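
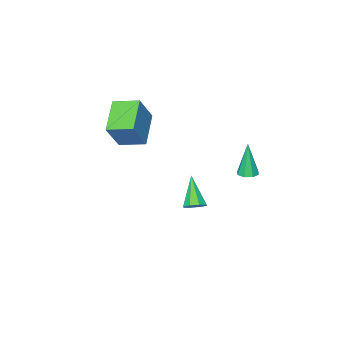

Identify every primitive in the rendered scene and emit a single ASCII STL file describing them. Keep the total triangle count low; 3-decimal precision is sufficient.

solid 
facet normal 0.099 0.137 -0.986
outer loop
vertex -0.519 3.859 1.134
vertex -1.02 3.581 1.045
vertex -0.868 4.133 1.137
endloop
endfacet
facet normal 0.564 0.714 0.414
outer loop
vertex -0.519 3.859 1.134
vertex -0.868 4.133 1.137
vertex -1.22 3.299 3.055
endloop
endfacet
facet normal 0.097 0.138 -0.986
outer loop
vertex -0.868 4.133 1.137
vertex -1.02 3.581 1.045
vertex -1.306 4.083 1.087
endloop
endfacet
facet normal -0.147 0.917 0.372
outer loop
vertex -0.868 4.133 1.137
vertex -1.306 4.083 1.087
vertex -1.22 3.299 3.055
endloop
endfacet
facet normal 0.100 0.139 -0.985
outer loop
vertex -1.306 4.083 1.087
vertex -1.02 3.581 1.045
vertex -1.577 3.739 1.011
endloop
endfacet
facet normal -0.786 0.562 0.258
outer loop
vertex -1.306 4.083 1.087
vertex -1.577 3.739 1.011
vertex -1.22 3.299 3.055
endloop
endfacet
facet normal 0.099 0.137 -0.986
outer loop
vertex -1.577 3.739 1.011
vertex -1.02 3.581 1.045
vertex -1.521 3.303 0.956
endloop
endfacet
facet normal -0.980 -0.144 0.140
outer loop
vertex -1.577 3.739 1.011
vertex -1.521 3.303 0.956
vertex -1.22 3.299 3.055
endloop
endfacet
facet normal 0.098 0.139 -0.985
outer loop
vertex -1.521 3.303 0.956
vertex -1.02 3.581 1.045
vertex -1.171 3.029 0.952
endloop
endfacet
facet normal -0.614 -0.785 0.086
outer loop
vertex -1.521 3.303 0.956
vertex -1.171 3.029 0.952
vertex -1.22 3.299 3.055
endloop
endfacet
facet normal 0.099 0.139 -0.985
outer loop
vertex -1.171 3.029 0.952
vertex -1.02 3.581 1.045
vertex -0.733 3.078 1.003
endloop
endfacet
facet normal 0.095 -0.987 0.129
outer loop
vertex -1.171 3.029 0.952
vertex -0.733 3.078 1.003
vertex -1.22 3.299 3.055
endloop
endfacet
facet normal 0.098 0.138 -0.986
outer loop
vertex -0.733 3.078 1.003
vertex -1.02 3.581 1.045
vertex -0.463 3.422 1.078
endloop
endfacet
facet normal 0.737 -0.631 0.243
outer loop
vertex -0.733 3.078 1.003
vertex -0.463 3.422 1.078
vertex -1.22 3.299 3.055
endloop
endfacet
facet normal 0.098 0.139 -0.985
outer loop
vertex -0.463 3.422 1.078
vertex -1.02 3.581 1.045
vertex -0.519 3.859 1.134
endloop
endfacet
facet normal 0.930 0.073 0.361
outer loop
vertex -0.463 3.422 1.078
vertex -0.519 3.859 1.134
vertex -1.22 3.299 3.055
endloop
endfacet
facet normal 0.358 0.599 -0.716
outer loop
vertex 0.335 0.077 -3.129
vertex -0.023 0.586 -2.882
vertex 0.593 0.345 -2.776
endloop
endfacet
facet normal 0.645 -0.757 0.104
outer loop
vertex 0.335 0.077 -3.129
vertex 0.593 0.345 -2.776
vertex -0.737 -0.606 -1.458
endloop
endfacet
facet normal 0.358 0.600 -0.716
outer loop
vertex 0.593 0.345 -2.776
vertex -0.023 0.586 -2.882
vertex 0.49 0.754 -2.485
endloop
endfacet
facet normal 0.764 -0.235 0.601
outer loop
vertex 0.593 0.345 -2.776
vertex 0.49 0.754 -2.485
vertex -0.737 -0.606 -1.458
endloop
endfacet
facet normal 0.357 0.600 -0.716
outer loop
vertex 0.49 0.754 -2.485
vertex -0.023 0.586 -2.882
vertex 0.086 1.065 -2.426
endloop
endfacet
facet normal 0.374 0.320 0.871
outer loop
vertex 0.49 0.754 -2.485
vertex 0.086 1.065 -2.426
vertex -0.737 -0.606 -1.458
endloop
endfacet
facet normal 0.360 0.599 -0.715
outer loop
vertex 0.086 1.065 -2.426
vertex -0.023 0.586 -2.882
vertex -0.381 1.096 -2.635
endloop
endfacet
facet normal -0.299 0.584 0.755
outer loop
vertex 0.086 1.065 -2.426
vertex -0.381 1.096 -2.635
vertex -0.737 -0.606 -1.458
endloop
endfacet
facet normal 0.358 0.599 -0.716
outer loop
vertex -0.381 1.096 -2.635
vertex -0.023 0.586 -2.882
vertex -0.639 0.828 -2.988
endloop
endfacet
facet normal -0.857 0.402 0.322
outer loop
vertex -0.381 1.096 -2.635
vertex -0.639 0.828 -2.988
vertex -0.737 -0.606 -1.458
endloop
endfacet
facet normal 0.359 0.599 -0.716
outer loop
vertex -0.639 0.828 -2.988
vertex -0.023 0.586 -2.882
vertex -0.536 0.419 -3.279
endloop
endfacet
facet normal -0.977 -0.121 -0.176
outer loop
vertex -0.639 0.828 -2.988
vertex -0.536 0.419 -3.279
vertex -0.737 -0.606 -1.458
endloop
endfacet
facet normal 0.358 0.600 -0.715
outer loop
vertex -0.536 0.419 -3.279
vertex -0.023 0.586 -2.882
vertex -0.133 0.108 -3.338
endloop
endfacet
facet normal -0.587 -0.676 -0.445
outer loop
vertex -0.536 0.419 -3.279
vertex -0.133 0.108 -3.338
vertex -0.737 -0.606 -1.458
endloop
endfacet
facet normal 0.359 0.600 -0.715
outer loop
vertex -0.133 0.108 -3.338
vertex -0.023 0.586 -2.882
vertex 0.335 0.077 -3.129
endloop
endfacet
facet normal 0.085 -0.940 -0.330
outer loop
vertex -0.133 0.108 -3.338
vertex 0.335 0.077 -3.129
vertex -0.737 -0.606 -1.458
endloop
endfacet
facet normal -0.559 0.796 0.231
outer loop
vertex 2.066 -1.378 5.276
vertex 3.443 -0.147 4.362
vertex 1.119 -1.558 3.604
endloop
endfacet
facet normal -0.669 -0.597 0.443
outer loop
vertex 1.957 -2.753 3.258
vertex 2.066 -1.378 5.276
vertex 1.119 -1.558 3.604
endloop
endfacet
facet normal -0.559 0.796 0.231
outer loop
vertex 1.119 -1.558 3.604
vertex 3.443 -0.147 4.362
vertex 2.495 -0.327 2.691
endloop
endfacet
facet normal -0.491 -0.094 -0.866
outer loop
vertex 2.495 -0.327 2.691
vertex 1.957 -2.753 3.258
vertex 1.119 -1.558 3.604
endloop
endfacet
facet normal 0.491 0.094 0.866
outer loop
vertex 2.066 -1.378 5.276
vertex 4.281 -1.342 4.016
vertex 3.443 -0.147 4.362
endloop
endfacet
facet normal -0.668 -0.598 0.443
outer loop
vertex 2.905 -2.573 4.929
vertex 2.066 -1.378 5.276
vertex 1.957 -2.753 3.258
endloop
endfacet
facet normal 0.491 0.093 0.866
outer loop
vertex 2.905 -2.573 4.929
vertex 4.281 -1.342 4.016
vertex 2.066 -1.378 5.276
endloop
endfacet
facet normal 0.668 0.597 -0.444
outer loop
vertex 3.443 -0.147 4.362
vertex 4.281 -1.342 4.016
vertex 2.495 -0.327 2.691
endloop
endfacet
facet normal -0.491 -0.093 -0.866
outer loop
vertex 3.334 -1.522 2.344
vertex 1.957 -2.753 3.258
vertex 2.495 -0.327 2.691
endloop
endfacet
facet normal 0.668 0.598 -0.443
outer loop
vertex 2.495 -0.327 2.691
vertex 4.281 -1.342 4.016
vertex 3.334 -1.522 2.344
endloop
endfacet
facet normal 0.559 -0.797 -0.231
outer loop
vertex 3.334 -1.522 2.344
vertex 2.905 -2.573 4.929
vertex 1.957 -2.753 3.258
endloop
endfacet
facet normal 0.559 -0.796 -0.231
outer loop
vertex 4.281 -1.342 4.016
vertex 2.905 -2.573 4.929
vertex 3.334 -1.522 2.344
endloop
endfacet

endsolid


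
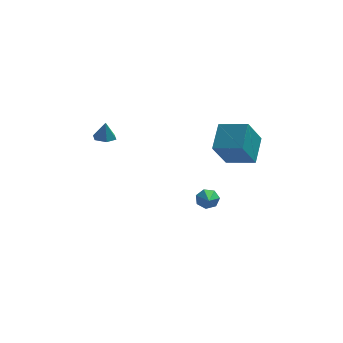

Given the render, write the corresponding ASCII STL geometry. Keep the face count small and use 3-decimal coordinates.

solid 
facet normal -0.379 -0.461 0.802
outer loop
vertex 4.032 -0.328 3.901
vertex 2.544 0.296 3.557
vertex 3.666 -1.749 2.911
endloop
endfacet
facet normal 0.902 -0.378 0.209
outer loop
vertex 4.416 -0.836 1.323
vertex 4.032 -0.328 3.901
vertex 3.666 -1.749 2.911
endloop
endfacet
facet normal -0.379 -0.461 0.802
outer loop
vertex 3.666 -1.749 2.911
vertex 2.544 0.296 3.557
vertex 2.177 -1.125 2.567
endloop
endfacet
facet normal -0.207 -0.803 -0.559
outer loop
vertex 2.177 -1.125 2.567
vertex 4.416 -0.836 1.323
vertex 3.666 -1.749 2.911
endloop
endfacet
facet normal 0.207 0.803 0.559
outer loop
vertex 4.032 -0.328 3.901
vertex 3.294 1.209 1.969
vertex 2.544 0.296 3.557
endloop
endfacet
facet normal 0.902 -0.378 0.209
outer loop
vertex 4.783 0.585 2.313
vertex 4.032 -0.328 3.901
vertex 4.416 -0.836 1.323
endloop
endfacet
facet normal 0.207 0.803 0.559
outer loop
vertex 4.783 0.585 2.313
vertex 3.294 1.209 1.969
vertex 4.032 -0.328 3.901
endloop
endfacet
facet normal -0.902 0.378 -0.209
outer loop
vertex 2.544 0.296 3.557
vertex 3.294 1.209 1.969
vertex 2.177 -1.125 2.567
endloop
endfacet
facet normal -0.207 -0.803 -0.559
outer loop
vertex 2.928 -0.212 0.979
vertex 4.416 -0.836 1.323
vertex 2.177 -1.125 2.567
endloop
endfacet
facet normal -0.902 0.378 -0.209
outer loop
vertex 2.177 -1.125 2.567
vertex 3.294 1.209 1.969
vertex 2.928 -0.212 0.979
endloop
endfacet
facet normal 0.379 0.461 -0.802
outer loop
vertex 2.928 -0.212 0.979
vertex 4.783 0.585 2.313
vertex 4.416 -0.836 1.323
endloop
endfacet
facet normal 0.379 0.461 -0.802
outer loop
vertex 3.294 1.209 1.969
vertex 4.783 0.585 2.313
vertex 2.928 -0.212 0.979
endloop
endfacet
facet normal -0.017 0.892 -0.452
outer loop
vertex 2.486 3.128 -3.196
vertex 2.107 2.872 -3.686
vertex 1.911 3.159 -3.113
endloop
endfacet
facet normal 0.148 0.109 0.983
outer loop
vertex 2.486 3.128 -3.196
vertex 1.911 3.159 -3.113
vertex 2.133 1.428 -2.954
endloop
endfacet
facet normal -0.015 0.892 -0.452
outer loop
vertex 1.911 3.159 -3.113
vertex 2.107 2.872 -3.686
vertex 1.484 2.975 -3.462
endloop
endfacet
facet normal -0.630 -0.010 0.776
outer loop
vertex 1.911 3.159 -3.113
vertex 1.484 2.975 -3.462
vertex 2.133 1.428 -2.954
endloop
endfacet
facet normal -0.015 0.891 -0.453
outer loop
vertex 1.484 2.975 -3.462
vertex 2.107 2.872 -3.686
vertex 1.526 2.713 -3.979
endloop
endfacet
facet normal -0.929 -0.355 0.105
outer loop
vertex 1.484 2.975 -3.462
vertex 1.526 2.713 -3.979
vertex 2.133 1.428 -2.954
endloop
endfacet
facet normal -0.016 0.892 -0.452
outer loop
vertex 1.526 2.713 -3.979
vertex 2.107 2.872 -3.686
vertex 2.005 2.571 -4.276
endloop
endfacet
facet normal -0.525 -0.668 -0.527
outer loop
vertex 1.526 2.713 -3.979
vertex 2.005 2.571 -4.276
vertex 2.133 1.428 -2.954
endloop
endfacet
facet normal -0.017 0.892 -0.452
outer loop
vertex 2.005 2.571 -4.276
vertex 2.107 2.872 -3.686
vertex 2.561 2.656 -4.129
endloop
endfacet
facet normal 0.279 -0.713 -0.643
outer loop
vertex 2.005 2.571 -4.276
vertex 2.561 2.656 -4.129
vertex 2.133 1.428 -2.954
endloop
endfacet
facet normal -0.017 0.892 -0.452
outer loop
vertex 2.561 2.656 -4.129
vertex 2.107 2.872 -3.686
vertex 2.775 2.904 -3.648
endloop
endfacet
facet normal 0.877 -0.455 -0.156
outer loop
vertex 2.561 2.656 -4.129
vertex 2.775 2.904 -3.648
vertex 2.133 1.428 -2.954
endloop
endfacet
facet normal -0.017 0.892 -0.453
outer loop
vertex 2.775 2.904 -3.648
vertex 2.107 2.872 -3.686
vertex 2.486 3.128 -3.196
endloop
endfacet
facet normal 0.819 -0.089 0.568
outer loop
vertex 2.775 2.904 -3.648
vertex 2.486 3.128 -3.196
vertex 2.133 1.428 -2.954
endloop
endfacet
facet normal -0.058 -0.042 -0.997
outer loop
vertex -2.767 3.347 0.735
vertex -3.392 3.586 0.761
vertex -2.873 4.008 0.713
endloop
endfacet
facet normal 0.899 0.158 0.408
outer loop
vertex -2.767 3.347 0.735
vertex -2.873 4.008 0.713
vertex -3.328 3.634 1.859
endloop
endfacet
facet normal -0.058 -0.043 -0.997
outer loop
vertex -2.873 4.008 0.713
vertex -3.392 3.586 0.761
vertex -3.499 4.247 0.739
endloop
endfacet
facet normal 0.340 0.846 0.411
outer loop
vertex -2.873 4.008 0.713
vertex -3.499 4.247 0.739
vertex -3.328 3.634 1.859
endloop
endfacet
facet normal -0.060 -0.043 -0.997
outer loop
vertex -3.499 4.247 0.739
vertex -3.392 3.586 0.761
vertex -4.017 3.826 0.788
endloop
endfacet
facet normal -0.530 0.707 0.468
outer loop
vertex -3.499 4.247 0.739
vertex -4.017 3.826 0.788
vertex -3.328 3.634 1.859
endloop
endfacet
facet normal -0.059 -0.043 -0.997
outer loop
vertex -4.017 3.826 0.788
vertex -3.392 3.586 0.761
vertex -3.911 3.165 0.81
endloop
endfacet
facet normal -0.845 -0.118 0.522
outer loop
vertex -4.017 3.826 0.788
vertex -3.911 3.165 0.81
vertex -3.328 3.634 1.859
endloop
endfacet
facet normal -0.058 -0.044 -0.997
outer loop
vertex -3.911 3.165 0.81
vertex -3.392 3.586 0.761
vertex -3.285 2.925 0.784
endloop
endfacet
facet normal -0.287 -0.805 0.519
outer loop
vertex -3.911 3.165 0.81
vertex -3.285 2.925 0.784
vertex -3.328 3.634 1.859
endloop
endfacet
facet normal -0.058 -0.044 -0.997
outer loop
vertex -3.285 2.925 0.784
vertex -3.392 3.586 0.761
vertex -2.767 3.347 0.735
endloop
endfacet
facet normal 0.586 -0.666 0.462
outer loop
vertex -3.285 2.925 0.784
vertex -2.767 3.347 0.735
vertex -3.328 3.634 1.859
endloop
endfacet

endsolid


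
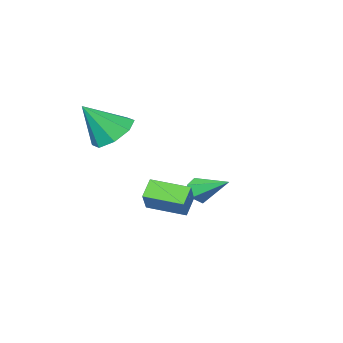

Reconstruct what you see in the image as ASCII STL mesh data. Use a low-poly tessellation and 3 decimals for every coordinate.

solid 
facet normal -0.631 0.763 -0.142
outer loop
vertex 1.82 3.201 -1.675
vertex 2.362 3.808 -0.821
vertex 2.351 3.533 -2.249
endloop
endfacet
facet normal -0.460 -0.515 -0.723
outer loop
vertex 3.278 2.412 -2.039
vertex 1.82 3.201 -1.675
vertex 2.351 3.533 -2.249
endloop
endfacet
facet normal -0.631 0.762 -0.142
outer loop
vertex 2.351 3.533 -2.249
vertex 2.362 3.808 -0.821
vertex 2.893 4.141 -1.395
endloop
endfacet
facet normal 0.626 0.391 -0.675
outer loop
vertex 2.893 4.141 -1.395
vertex 3.278 2.412 -2.039
vertex 2.351 3.533 -2.249
endloop
endfacet
facet normal -0.626 -0.391 0.675
outer loop
vertex 1.82 3.201 -1.675
vertex 3.289 2.687 -0.611
vertex 2.362 3.808 -0.821
endloop
endfacet
facet normal -0.459 -0.515 -0.724
outer loop
vertex 2.747 2.079 -1.465
vertex 1.82 3.201 -1.675
vertex 3.278 2.412 -2.039
endloop
endfacet
facet normal -0.626 -0.391 0.675
outer loop
vertex 2.747 2.079 -1.465
vertex 3.289 2.687 -0.611
vertex 1.82 3.201 -1.675
endloop
endfacet
facet normal 0.459 0.515 0.724
outer loop
vertex 2.362 3.808 -0.821
vertex 3.289 2.687 -0.611
vertex 2.893 4.141 -1.395
endloop
endfacet
facet normal 0.626 0.391 -0.675
outer loop
vertex 3.82 3.019 -1.185
vertex 3.278 2.412 -2.039
vertex 2.893 4.141 -1.395
endloop
endfacet
facet normal 0.460 0.515 0.723
outer loop
vertex 2.893 4.141 -1.395
vertex 3.289 2.687 -0.611
vertex 3.82 3.019 -1.185
endloop
endfacet
facet normal 0.631 -0.763 0.141
outer loop
vertex 3.82 3.019 -1.185
vertex 2.747 2.079 -1.465
vertex 3.278 2.412 -2.039
endloop
endfacet
facet normal 0.631 -0.763 0.143
outer loop
vertex 3.289 2.687 -0.611
vertex 2.747 2.079 -1.465
vertex 3.82 3.019 -1.185
endloop
endfacet
facet normal 0.319 -0.814 -0.486
outer loop
vertex -0.369 -0.149 -3.281
vertex -0.905 -0.446 -3.135
vertex -0.866 -0.113 -3.667
endloop
endfacet
facet normal 0.389 0.817 -0.425
outer loop
vertex -0.369 -0.149 -3.281
vertex -0.866 -0.113 -3.667
vertex -1.395 0.806 -2.385
endloop
endfacet
facet normal 0.319 -0.814 -0.486
outer loop
vertex -0.866 -0.113 -3.667
vertex -0.905 -0.446 -3.135
vertex -1.401 -0.41 -3.521
endloop
endfacet
facet normal -0.501 0.592 -0.631
outer loop
vertex -0.866 -0.113 -3.667
vertex -1.401 -0.41 -3.521
vertex -1.395 0.806 -2.385
endloop
endfacet
facet normal 0.319 -0.813 -0.486
outer loop
vertex -1.401 -0.41 -3.521
vertex -0.905 -0.446 -3.135
vertex -1.44 -0.744 -2.988
endloop
endfacet
facet normal -0.998 0.046 -0.044
outer loop
vertex -1.401 -0.41 -3.521
vertex -1.44 -0.744 -2.988
vertex -1.395 0.806 -2.385
endloop
endfacet
facet normal 0.319 -0.813 -0.486
outer loop
vertex -1.44 -0.744 -2.988
vertex -0.905 -0.446 -3.135
vertex -0.944 -0.78 -2.602
endloop
endfacet
facet normal -0.603 -0.274 0.749
outer loop
vertex -1.44 -0.744 -2.988
vertex -0.944 -0.78 -2.602
vertex -1.395 0.806 -2.385
endloop
endfacet
facet normal 0.318 -0.814 -0.487
outer loop
vertex -0.944 -0.78 -2.602
vertex -0.905 -0.446 -3.135
vertex -0.408 -0.483 -2.748
endloop
endfacet
facet normal 0.288 -0.049 0.956
outer loop
vertex -0.944 -0.78 -2.602
vertex -0.408 -0.483 -2.748
vertex -1.395 0.806 -2.385
endloop
endfacet
facet normal 0.318 -0.814 -0.487
outer loop
vertex -0.408 -0.483 -2.748
vertex -0.905 -0.446 -3.135
vertex -0.369 -0.149 -3.281
endloop
endfacet
facet normal 0.785 0.497 0.369
outer loop
vertex -0.408 -0.483 -2.748
vertex -0.369 -0.149 -3.281
vertex -1.395 0.806 -2.385
endloop
endfacet
facet normal -0.585 0.236 -0.776
outer loop
vertex 3.296 -0.613 -0.123
vertex 2.509 -0.91 0.38
vertex 2.987 -0.06 0.278
endloop
endfacet
facet normal 0.888 0.457 0.054
outer loop
vertex 3.296 -0.613 -0.123
vertex 2.987 -0.06 0.278
vertex 3.551 -1.33 1.76
endloop
endfacet
facet normal -0.585 0.236 -0.776
outer loop
vertex 2.987 -0.06 0.278
vertex 2.509 -0.91 0.38
vertex 2.398 -0.005 0.739
endloop
endfacet
facet normal 0.445 0.757 0.479
outer loop
vertex 2.987 -0.06 0.278
vertex 2.398 -0.005 0.739
vertex 3.551 -1.33 1.76
endloop
endfacet
facet normal -0.585 0.236 -0.776
outer loop
vertex 2.398 -0.005 0.739
vertex 2.509 -0.91 0.38
vertex 1.874 -0.48 0.99
endloop
endfacet
facet normal -0.102 0.550 0.829
outer loop
vertex 2.398 -0.005 0.739
vertex 1.874 -0.48 0.99
vertex 3.551 -1.33 1.76
endloop
endfacet
facet normal -0.585 0.236 -0.776
outer loop
vertex 1.874 -0.48 0.99
vertex 2.509 -0.91 0.38
vertex 1.722 -1.207 0.883
endloop
endfacet
facet normal -0.434 -0.042 0.900
outer loop
vertex 1.874 -0.48 0.99
vertex 1.722 -1.207 0.883
vertex 3.551 -1.33 1.76
endloop
endfacet
facet normal -0.585 0.236 -0.776
outer loop
vertex 1.722 -1.207 0.883
vertex 2.509 -0.91 0.38
vertex 2.032 -1.759 0.481
endloop
endfacet
facet normal -0.356 -0.673 0.649
outer loop
vertex 1.722 -1.207 0.883
vertex 2.032 -1.759 0.481
vertex 3.551 -1.33 1.76
endloop
endfacet
facet normal -0.585 0.236 -0.776
outer loop
vertex 2.032 -1.759 0.481
vertex 2.509 -0.91 0.38
vertex 2.621 -1.814 0.02
endloop
endfacet
facet normal 0.085 -0.971 0.225
outer loop
vertex 2.032 -1.759 0.481
vertex 2.621 -1.814 0.02
vertex 3.551 -1.33 1.76
endloop
endfacet
facet normal -0.585 0.237 -0.776
outer loop
vertex 2.621 -1.814 0.02
vertex 2.509 -0.91 0.38
vertex 3.145 -1.339 -0.23
endloop
endfacet
facet normal 0.633 -0.764 -0.126
outer loop
vertex 2.621 -1.814 0.02
vertex 3.145 -1.339 -0.23
vertex 3.551 -1.33 1.76
endloop
endfacet
facet normal -0.585 0.236 -0.776
outer loop
vertex 3.145 -1.339 -0.23
vertex 2.509 -0.91 0.38
vertex 3.296 -0.613 -0.123
endloop
endfacet
facet normal 0.965 -0.172 -0.196
outer loop
vertex 3.145 -1.339 -0.23
vertex 3.296 -0.613 -0.123
vertex 3.551 -1.33 1.76
endloop
endfacet

endsolid


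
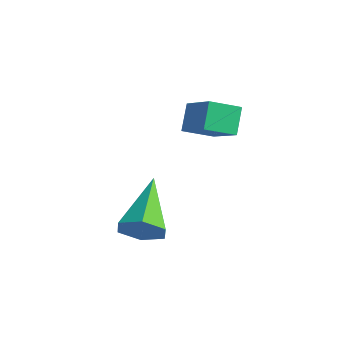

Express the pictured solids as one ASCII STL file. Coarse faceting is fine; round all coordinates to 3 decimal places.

solid 
facet normal -0.381 0.556 0.739
outer loop
vertex 1.398 -0.902 0.867
vertex 2.699 -1.188 1.752
vertex 1.881 -0.009 0.444
endloop
endfacet
facet normal -0.814 0.178 -0.553
outer loop
vertex 2.281 -0.592 -0.332
vertex 1.398 -0.902 0.867
vertex 1.881 -0.009 0.444
endloop
endfacet
facet normal -0.380 0.556 0.739
outer loop
vertex 1.881 -0.009 0.444
vertex 2.699 -1.188 1.752
vertex 3.183 -0.295 1.329
endloop
endfacet
facet normal 0.439 0.812 -0.384
outer loop
vertex 3.183 -0.295 1.329
vertex 2.281 -0.592 -0.332
vertex 1.881 -0.009 0.444
endloop
endfacet
facet normal -0.440 -0.812 0.384
outer loop
vertex 1.398 -0.902 0.867
vertex 3.099 -1.771 0.976
vertex 2.699 -1.188 1.752
endloop
endfacet
facet normal -0.814 0.179 -0.553
outer loop
vertex 1.797 -1.485 0.091
vertex 1.398 -0.902 0.867
vertex 2.281 -0.592 -0.332
endloop
endfacet
facet normal -0.439 -0.812 0.384
outer loop
vertex 1.797 -1.485 0.091
vertex 3.099 -1.771 0.976
vertex 1.398 -0.902 0.867
endloop
endfacet
facet normal 0.813 -0.179 0.554
outer loop
vertex 2.699 -1.188 1.752
vertex 3.099 -1.771 0.976
vertex 3.183 -0.295 1.329
endloop
endfacet
facet normal 0.440 0.812 -0.384
outer loop
vertex 3.582 -0.878 0.553
vertex 2.281 -0.592 -0.332
vertex 3.183 -0.295 1.329
endloop
endfacet
facet normal 0.814 -0.179 0.553
outer loop
vertex 3.183 -0.295 1.329
vertex 3.099 -1.771 0.976
vertex 3.582 -0.878 0.553
endloop
endfacet
facet normal 0.380 -0.556 -0.739
outer loop
vertex 3.582 -0.878 0.553
vertex 1.797 -1.485 0.091
vertex 2.281 -0.592 -0.332
endloop
endfacet
facet normal 0.380 -0.556 -0.739
outer loop
vertex 3.099 -1.771 0.976
vertex 1.797 -1.485 0.091
vertex 3.582 -0.878 0.553
endloop
endfacet
facet normal 0.545 -0.708 -0.449
outer loop
vertex 3.303 -3.518 -2.996
vertex 2.919 -4.094 -2.555
vertex 2.617 -3.865 -3.282
endloop
endfacet
facet normal -0.117 0.759 -0.641
outer loop
vertex 3.303 -3.518 -2.996
vertex 2.617 -3.865 -3.282
vertex 1.741 -2.566 -1.585
endloop
endfacet
facet normal 0.546 -0.707 -0.450
outer loop
vertex 2.617 -3.865 -3.282
vertex 2.919 -4.094 -2.555
vertex 2.234 -4.441 -2.842
endloop
endfacet
facet normal -0.831 0.142 -0.538
outer loop
vertex 2.617 -3.865 -3.282
vertex 2.234 -4.441 -2.842
vertex 1.741 -2.566 -1.585
endloop
endfacet
facet normal 0.546 -0.707 -0.450
outer loop
vertex 2.234 -4.441 -2.842
vertex 2.919 -4.094 -2.555
vertex 2.536 -4.67 -2.115
endloop
endfacet
facet normal -0.886 -0.396 0.243
outer loop
vertex 2.234 -4.441 -2.842
vertex 2.536 -4.67 -2.115
vertex 1.741 -2.566 -1.585
endloop
endfacet
facet normal 0.546 -0.707 -0.450
outer loop
vertex 2.536 -4.67 -2.115
vertex 2.919 -4.094 -2.555
vertex 3.221 -4.323 -1.828
endloop
endfacet
facet normal -0.225 -0.317 0.921
outer loop
vertex 2.536 -4.67 -2.115
vertex 3.221 -4.323 -1.828
vertex 1.741 -2.566 -1.585
endloop
endfacet
facet normal 0.545 -0.708 -0.449
outer loop
vertex 3.221 -4.323 -1.828
vertex 2.919 -4.094 -2.555
vertex 3.605 -3.747 -2.269
endloop
endfacet
facet normal 0.490 0.300 0.818
outer loop
vertex 3.221 -4.323 -1.828
vertex 3.605 -3.747 -2.269
vertex 1.741 -2.566 -1.585
endloop
endfacet
facet normal 0.545 -0.708 -0.449
outer loop
vertex 3.605 -3.747 -2.269
vertex 2.919 -4.094 -2.555
vertex 3.303 -3.518 -2.996
endloop
endfacet
facet normal 0.545 0.838 0.038
outer loop
vertex 3.605 -3.747 -2.269
vertex 3.303 -3.518 -2.996
vertex 1.741 -2.566 -1.585
endloop
endfacet

endsolid


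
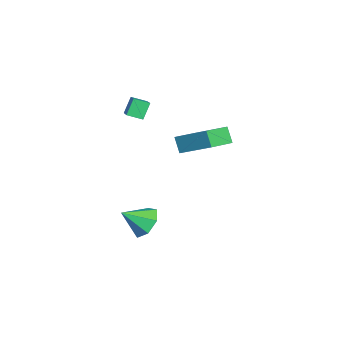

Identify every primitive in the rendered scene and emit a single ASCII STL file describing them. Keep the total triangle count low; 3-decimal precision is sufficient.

solid 
facet normal -0.892 -0.172 -0.419
outer loop
vertex -1.579 -0.79 3.7
vertex -1.602 0.031 3.412
vertex -1.091 -1.096 2.786
endloop
endfacet
facet normal 0.027 -0.944 0.330
outer loop
vertex 0.702 -0.751 3.628
vertex -1.579 -0.79 3.7
vertex -1.091 -1.096 2.786
endloop
endfacet
facet normal -0.892 -0.171 -0.419
outer loop
vertex -1.091 -1.096 2.786
vertex -1.602 0.031 3.412
vertex -1.114 -0.275 2.499
endloop
endfacet
facet normal 0.452 -0.283 -0.846
outer loop
vertex -1.114 -0.275 2.499
vertex 0.702 -0.751 3.628
vertex -1.091 -1.096 2.786
endloop
endfacet
facet normal -0.452 0.284 0.846
outer loop
vertex -1.579 -0.79 3.7
vertex 0.191 0.376 4.254
vertex -1.602 0.031 3.412
endloop
endfacet
facet normal 0.027 -0.943 0.330
outer loop
vertex 0.214 -0.445 4.541
vertex -1.579 -0.79 3.7
vertex 0.702 -0.751 3.628
endloop
endfacet
facet normal -0.451 0.283 0.846
outer loop
vertex 0.214 -0.445 4.541
vertex 0.191 0.376 4.254
vertex -1.579 -0.79 3.7
endloop
endfacet
facet normal -0.026 0.943 -0.330
outer loop
vertex -1.602 0.031 3.412
vertex 0.191 0.376 4.254
vertex -1.114 -0.275 2.499
endloop
endfacet
facet normal 0.451 -0.284 -0.846
outer loop
vertex 0.679 0.07 3.34
vertex 0.702 -0.751 3.628
vertex -1.114 -0.275 2.499
endloop
endfacet
facet normal -0.027 0.944 -0.330
outer loop
vertex -1.114 -0.275 2.499
vertex 0.191 0.376 4.254
vertex 0.679 0.07 3.34
endloop
endfacet
facet normal 0.892 0.172 0.419
outer loop
vertex 0.679 0.07 3.34
vertex 0.214 -0.445 4.541
vertex 0.702 -0.751 3.628
endloop
endfacet
facet normal 0.892 0.171 0.419
outer loop
vertex 0.191 0.376 4.254
vertex 0.214 -0.445 4.541
vertex 0.679 0.07 3.34
endloop
endfacet
facet normal -0.451 -0.283 0.846
outer loop
vertex 4.189 3.446 4.648
vertex 3.034 4.368 4.341
vertex 3.196 1.849 3.585
endloop
endfacet
facet normal 0.765 -0.611 0.203
outer loop
vertex 3.646 2.132 2.739
vertex 4.189 3.446 4.648
vertex 3.196 1.849 3.585
endloop
endfacet
facet normal -0.450 -0.283 0.847
outer loop
vertex 3.196 1.849 3.585
vertex 3.034 4.368 4.341
vertex 2.04 2.772 3.279
endloop
endfacet
facet normal -0.460 -0.739 -0.492
outer loop
vertex 2.04 2.772 3.279
vertex 3.646 2.132 2.739
vertex 3.196 1.849 3.585
endloop
endfacet
facet normal 0.460 0.740 0.492
outer loop
vertex 4.189 3.446 4.648
vertex 3.484 4.651 3.495
vertex 3.034 4.368 4.341
endloop
endfacet
facet normal 0.765 -0.612 0.203
outer loop
vertex 4.64 3.728 3.801
vertex 4.189 3.446 4.648
vertex 3.646 2.132 2.739
endloop
endfacet
facet normal 0.460 0.739 0.491
outer loop
vertex 4.64 3.728 3.801
vertex 3.484 4.651 3.495
vertex 4.189 3.446 4.648
endloop
endfacet
facet normal -0.765 0.611 -0.202
outer loop
vertex 3.034 4.368 4.341
vertex 3.484 4.651 3.495
vertex 2.04 2.772 3.279
endloop
endfacet
facet normal -0.460 -0.740 -0.491
outer loop
vertex 2.491 3.054 2.432
vertex 3.646 2.132 2.739
vertex 2.04 2.772 3.279
endloop
endfacet
facet normal -0.765 0.611 -0.204
outer loop
vertex 2.04 2.772 3.279
vertex 3.484 4.651 3.495
vertex 2.491 3.054 2.432
endloop
endfacet
facet normal 0.451 0.283 -0.847
outer loop
vertex 2.491 3.054 2.432
vertex 4.64 3.728 3.801
vertex 3.646 2.132 2.739
endloop
endfacet
facet normal 0.450 0.283 -0.847
outer loop
vertex 3.484 4.651 3.495
vertex 4.64 3.728 3.801
vertex 2.491 3.054 2.432
endloop
endfacet
facet normal -0.272 0.756 -0.596
outer loop
vertex 3.319 0.014 -3.614
vertex 2.684 0.354 -2.893
vertex 3.665 0.591 -3.04
endloop
endfacet
facet normal 0.893 -0.440 -0.096
outer loop
vertex 3.319 0.014 -3.614
vertex 3.665 0.591 -3.04
vertex 3.096 -0.794 -1.987
endloop
endfacet
facet normal -0.272 0.756 -0.595
outer loop
vertex 3.665 0.591 -3.04
vertex 2.684 0.354 -2.893
vertex 3.272 0.99 -2.354
endloop
endfacet
facet normal 0.871 0.015 0.490
outer loop
vertex 3.665 0.591 -3.04
vertex 3.272 0.99 -2.354
vertex 3.096 -0.794 -1.987
endloop
endfacet
facet normal -0.271 0.756 -0.596
outer loop
vertex 3.272 0.99 -2.354
vertex 2.684 0.354 -2.893
vertex 2.436 0.911 -2.074
endloop
endfacet
facet normal 0.299 0.164 0.940
outer loop
vertex 3.272 0.99 -2.354
vertex 2.436 0.911 -2.074
vertex 3.096 -0.794 -1.987
endloop
endfacet
facet normal -0.271 0.756 -0.596
outer loop
vertex 2.436 0.911 -2.074
vertex 2.684 0.354 -2.893
vertex 1.787 0.412 -2.411
endloop
endfacet
facet normal -0.393 -0.106 0.913
outer loop
vertex 2.436 0.911 -2.074
vertex 1.787 0.412 -2.411
vertex 3.096 -0.794 -1.987
endloop
endfacet
facet normal -0.271 0.756 -0.596
outer loop
vertex 1.787 0.412 -2.411
vertex 2.684 0.354 -2.893
vertex 1.813 -0.13 -3.11
endloop
endfacet
facet normal -0.683 -0.589 0.432
outer loop
vertex 1.787 0.412 -2.411
vertex 1.813 -0.13 -3.11
vertex 3.096 -0.794 -1.987
endloop
endfacet
facet normal -0.272 0.756 -0.595
outer loop
vertex 1.813 -0.13 -3.11
vertex 2.684 0.354 -2.893
vertex 2.495 -0.307 -3.646
endloop
endfacet
facet normal -0.353 -0.925 -0.144
outer loop
vertex 1.813 -0.13 -3.11
vertex 2.495 -0.307 -3.646
vertex 3.096 -0.794 -1.987
endloop
endfacet
facet normal -0.271 0.756 -0.596
outer loop
vertex 2.495 -0.307 -3.646
vertex 2.684 0.354 -2.893
vertex 3.319 0.014 -3.614
endloop
endfacet
facet normal 0.349 -0.858 -0.378
outer loop
vertex 2.495 -0.307 -3.646
vertex 3.319 0.014 -3.614
vertex 3.096 -0.794 -1.987
endloop
endfacet

endsolid


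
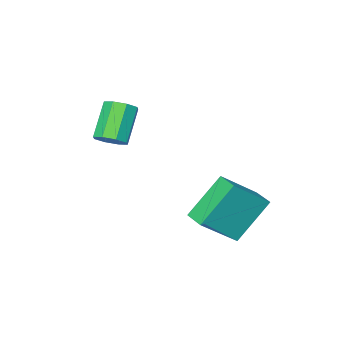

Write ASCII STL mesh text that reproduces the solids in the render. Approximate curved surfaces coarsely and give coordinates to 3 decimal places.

solid 
facet normal 0.563 0.367 -0.741
outer loop
vertex -0.604 -2.22 1.834
vertex -1.079 -2.385 1.391
vertex -0.944 -1.843 1.762
endloop
endfacet
facet normal 0.493 0.570 0.657
outer loop
vertex -0.604 -2.22 1.834
vertex -0.944 -1.843 1.762
vertex -1.546 -2.83 3.071
endloop
endfacet
facet normal 0.493 0.570 0.657
outer loop
vertex -1.546 -2.83 3.071
vertex -0.944 -1.843 1.762
vertex -1.886 -2.453 2.999
endloop
endfacet
facet normal -0.563 -0.366 0.741
outer loop
vertex -1.546 -2.83 3.071
vertex -1.886 -2.453 2.999
vertex -2.021 -2.995 2.629
endloop
endfacet
facet normal 0.565 0.366 -0.740
outer loop
vertex -0.944 -1.843 1.762
vertex -1.079 -2.385 1.391
vertex -1.363 -1.783 1.472
endloop
endfacet
facet normal -0.120 0.924 0.364
outer loop
vertex -0.944 -1.843 1.762
vertex -1.363 -1.783 1.472
vertex -1.886 -2.453 2.999
endloop
endfacet
facet normal -0.122 0.924 0.364
outer loop
vertex -1.886 -2.453 2.999
vertex -1.363 -1.783 1.472
vertex -2.305 -2.394 2.709
endloop
endfacet
facet normal -0.564 -0.365 0.741
outer loop
vertex -1.886 -2.453 2.999
vertex -2.305 -2.394 2.709
vertex -2.021 -2.995 2.629
endloop
endfacet
facet normal 0.564 0.366 -0.741
outer loop
vertex -1.363 -1.783 1.472
vertex -1.079 -2.385 1.391
vertex -1.616 -2.076 1.135
endloop
endfacet
facet normal -0.663 0.735 -0.142
outer loop
vertex -1.363 -1.783 1.472
vertex -1.616 -2.076 1.135
vertex -2.305 -2.394 2.709
endloop
endfacet
facet normal -0.663 0.735 -0.142
outer loop
vertex -2.305 -2.394 2.709
vertex -1.616 -2.076 1.135
vertex -2.557 -2.686 2.372
endloop
endfacet
facet normal -0.565 -0.366 0.739
outer loop
vertex -2.305 -2.394 2.709
vertex -2.557 -2.686 2.372
vertex -2.021 -2.995 2.629
endloop
endfacet
facet normal 0.563 0.365 -0.741
outer loop
vertex -1.616 -2.076 1.135
vertex -1.079 -2.385 1.391
vertex -1.554 -2.55 0.949
endloop
endfacet
facet normal -0.817 0.115 -0.565
outer loop
vertex -1.616 -2.076 1.135
vertex -1.554 -2.55 0.949
vertex -2.557 -2.686 2.372
endloop
endfacet
facet normal -0.817 0.116 -0.565
outer loop
vertex -2.557 -2.686 2.372
vertex -1.554 -2.55 0.949
vertex -2.496 -3.16 2.186
endloop
endfacet
facet normal -0.565 -0.363 0.741
outer loop
vertex -2.557 -2.686 2.372
vertex -2.496 -3.16 2.186
vertex -2.021 -2.995 2.629
endloop
endfacet
facet normal 0.563 0.366 -0.741
outer loop
vertex -1.554 -2.55 0.949
vertex -1.079 -2.385 1.391
vertex -1.214 -2.927 1.021
endloop
endfacet
facet normal -0.493 -0.570 -0.657
outer loop
vertex -1.554 -2.55 0.949
vertex -1.214 -2.927 1.021
vertex -2.496 -3.16 2.186
endloop
endfacet
facet normal -0.493 -0.570 -0.657
outer loop
vertex -2.496 -3.16 2.186
vertex -1.214 -2.927 1.021
vertex -2.156 -3.537 2.258
endloop
endfacet
facet normal -0.563 -0.367 0.741
outer loop
vertex -2.496 -3.16 2.186
vertex -2.156 -3.537 2.258
vertex -2.021 -2.995 2.629
endloop
endfacet
facet normal 0.564 0.365 -0.741
outer loop
vertex -1.214 -2.927 1.021
vertex -1.079 -2.385 1.391
vertex -0.795 -2.986 1.311
endloop
endfacet
facet normal 0.121 -0.924 -0.363
outer loop
vertex -1.214 -2.927 1.021
vertex -0.795 -2.986 1.311
vertex -2.156 -3.537 2.258
endloop
endfacet
facet normal 0.120 -0.923 -0.365
outer loop
vertex -2.156 -3.537 2.258
vertex -0.795 -2.986 1.311
vertex -1.737 -3.597 2.548
endloop
endfacet
facet normal -0.565 -0.366 0.740
outer loop
vertex -2.156 -3.537 2.258
vertex -1.737 -3.597 2.548
vertex -2.021 -2.995 2.629
endloop
endfacet
facet normal 0.565 0.366 -0.739
outer loop
vertex -0.795 -2.986 1.311
vertex -1.079 -2.385 1.391
vertex -0.543 -2.694 1.648
endloop
endfacet
facet normal 0.663 -0.735 0.142
outer loop
vertex -0.795 -2.986 1.311
vertex -0.543 -2.694 1.648
vertex -1.737 -3.597 2.548
endloop
endfacet
facet normal 0.663 -0.735 0.142
outer loop
vertex -1.737 -3.597 2.548
vertex -0.543 -2.694 1.648
vertex -1.484 -3.304 2.885
endloop
endfacet
facet normal -0.564 -0.366 0.741
outer loop
vertex -1.737 -3.597 2.548
vertex -1.484 -3.304 2.885
vertex -2.021 -2.995 2.629
endloop
endfacet
facet normal 0.565 0.363 -0.741
outer loop
vertex -0.543 -2.694 1.648
vertex -1.079 -2.385 1.391
vertex -0.604 -2.22 1.834
endloop
endfacet
facet normal 0.817 -0.116 0.564
outer loop
vertex -0.543 -2.694 1.648
vertex -0.604 -2.22 1.834
vertex -1.484 -3.304 2.885
endloop
endfacet
facet normal 0.817 -0.115 0.565
outer loop
vertex -1.484 -3.304 2.885
vertex -0.604 -2.22 1.834
vertex -1.546 -2.83 3.071
endloop
endfacet
facet normal -0.563 -0.365 0.741
outer loop
vertex -1.484 -3.304 2.885
vertex -1.546 -2.83 3.071
vertex -2.021 -2.995 2.629
endloop
endfacet
facet normal -0.652 0.078 0.754
outer loop
vertex -3.841 0.504 -0.119
vertex -3.664 1.466 -0.066
vertex -5.277 0.839 -1.394
endloop
endfacet
facet normal -0.181 -0.982 -0.055
outer loop
vertex -3.896 0.674 -2.994
vertex -3.841 0.504 -0.119
vertex -5.277 0.839 -1.394
endloop
endfacet
facet normal -0.651 0.078 0.755
outer loop
vertex -5.277 0.839 -1.394
vertex -3.664 1.466 -0.066
vertex -5.101 1.801 -1.341
endloop
endfacet
facet normal -0.737 0.171 -0.654
outer loop
vertex -5.101 1.801 -1.341
vertex -3.896 0.674 -2.994
vertex -5.277 0.839 -1.394
endloop
endfacet
facet normal 0.737 -0.172 0.654
outer loop
vertex -3.841 0.504 -0.119
vertex -2.283 1.301 -1.666
vertex -3.664 1.466 -0.066
endloop
endfacet
facet normal -0.180 -0.982 -0.055
outer loop
vertex -2.459 0.339 -1.719
vertex -3.841 0.504 -0.119
vertex -3.896 0.674 -2.994
endloop
endfacet
facet normal 0.737 -0.171 0.654
outer loop
vertex -2.459 0.339 -1.719
vertex -2.283 1.301 -1.666
vertex -3.841 0.504 -0.119
endloop
endfacet
facet normal 0.181 0.982 0.055
outer loop
vertex -3.664 1.466 -0.066
vertex -2.283 1.301 -1.666
vertex -5.101 1.801 -1.341
endloop
endfacet
facet normal -0.737 0.172 -0.654
outer loop
vertex -3.719 1.636 -2.941
vertex -3.896 0.674 -2.994
vertex -5.101 1.801 -1.341
endloop
endfacet
facet normal 0.181 0.982 0.055
outer loop
vertex -5.101 1.801 -1.341
vertex -2.283 1.301 -1.666
vertex -3.719 1.636 -2.941
endloop
endfacet
facet normal 0.651 -0.078 -0.755
outer loop
vertex -3.719 1.636 -2.941
vertex -2.459 0.339 -1.719
vertex -3.896 0.674 -2.994
endloop
endfacet
facet normal 0.652 -0.078 -0.754
outer loop
vertex -2.283 1.301 -1.666
vertex -2.459 0.339 -1.719
vertex -3.719 1.636 -2.941
endloop
endfacet

endsolid


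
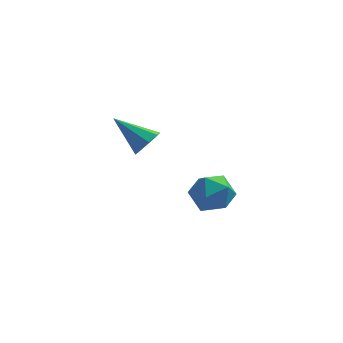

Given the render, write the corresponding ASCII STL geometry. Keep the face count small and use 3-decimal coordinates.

solid 
facet normal -0.200 0.552 0.810
outer loop
vertex 0.282 1.659 -2.16
vertex 0.582 0.853 -1.537
vertex 1.295 1.574 -1.852
endloop
endfacet
facet normal 0.001 0.964 0.264
outer loop
vertex 0.282 1.659 -2.16
vertex 1.295 1.574 -1.852
vertex 1.065 1.848 -2.852
endloop
endfacet
facet normal -0.450 0.849 -0.277
outer loop
vertex 0.282 1.659 -2.16
vertex 1.065 1.848 -2.852
vertex 0.21 1.296 -3.155
endloop
endfacet
facet normal -0.929 0.365 -0.066
outer loop
vertex 0.282 1.659 -2.16
vertex 0.21 1.296 -3.155
vertex -0.089 0.681 -2.343
endloop
endfacet
facet normal -0.775 0.180 0.606
outer loop
vertex 0.282 1.659 -2.16
vertex -0.089 0.681 -2.343
vertex 0.582 0.853 -1.537
endloop
endfacet
facet normal 0.651 0.757 0.058
outer loop
vertex 1.065 1.848 -2.852
vertex 1.295 1.574 -1.852
vertex 1.849 1.159 -2.657
endloop
endfacet
facet normal 0.327 0.087 0.941
outer loop
vertex 1.295 1.574 -1.852
vertex 0.582 0.853 -1.537
vertex 1.55 0.544 -1.845
endloop
endfacet
facet normal -0.603 -0.513 0.611
outer loop
vertex 0.582 0.853 -1.537
vertex -0.089 0.681 -2.343
vertex 0.695 -0.008 -2.148
endloop
endfacet
facet normal -0.853 -0.214 -0.476
outer loop
vertex -0.089 0.681 -2.343
vertex 0.21 1.296 -3.155
vertex 0.465 0.266 -3.148
endloop
endfacet
facet normal -0.078 0.570 -0.818
outer loop
vertex 0.21 1.296 -3.155
vertex 1.065 1.848 -2.852
vertex 1.178 0.987 -3.463
endloop
endfacet
facet normal 0.929 -0.365 0.066
outer loop
vertex 1.478 0.181 -2.84
vertex 1.849 1.159 -2.657
vertex 1.55 0.544 -1.845
endloop
endfacet
facet normal 0.450 -0.849 0.277
outer loop
vertex 1.478 0.181 -2.84
vertex 1.55 0.544 -1.845
vertex 0.695 -0.008 -2.148
endloop
endfacet
facet normal -0.001 -0.964 -0.264
outer loop
vertex 1.478 0.181 -2.84
vertex 0.695 -0.008 -2.148
vertex 0.465 0.266 -3.148
endloop
endfacet
facet normal 0.200 -0.552 -0.810
outer loop
vertex 1.478 0.181 -2.84
vertex 0.465 0.266 -3.148
vertex 1.178 0.987 -3.463
endloop
endfacet
facet normal 0.775 -0.180 -0.606
outer loop
vertex 1.478 0.181 -2.84
vertex 1.178 0.987 -3.463
vertex 1.849 1.159 -2.657
endloop
endfacet
facet normal 0.853 0.214 0.476
outer loop
vertex 1.55 0.544 -1.845
vertex 1.849 1.159 -2.657
vertex 1.295 1.574 -1.852
endloop
endfacet
facet normal 0.078 -0.570 0.818
outer loop
vertex 0.695 -0.008 -2.148
vertex 1.55 0.544 -1.845
vertex 0.582 0.853 -1.537
endloop
endfacet
facet normal -0.651 -0.757 -0.058
outer loop
vertex 0.465 0.266 -3.148
vertex 0.695 -0.008 -2.148
vertex -0.089 0.681 -2.343
endloop
endfacet
facet normal -0.327 -0.087 -0.941
outer loop
vertex 1.178 0.987 -3.463
vertex 0.465 0.266 -3.148
vertex 0.21 1.296 -3.155
endloop
endfacet
facet normal 0.603 0.513 -0.611
outer loop
vertex 1.849 1.159 -2.657
vertex 1.178 0.987 -3.463
vertex 1.065 1.848 -2.852
endloop
endfacet
facet normal 0.769 -0.298 -0.566
outer loop
vertex -1.036 -2.082 2.7
vertex -1.412 -1.956 2.123
vertex -0.974 -1.581 2.52
endloop
endfacet
facet normal 0.331 0.283 0.900
outer loop
vertex -1.036 -2.082 2.7
vertex -0.974 -1.581 2.52
vertex -2.788 -1.424 3.137
endloop
endfacet
facet normal 0.768 -0.297 -0.567
outer loop
vertex -0.974 -1.581 2.52
vertex -1.412 -1.956 2.123
vertex -1.17 -1.3 2.107
endloop
endfacet
facet normal 0.233 0.852 0.469
outer loop
vertex -0.974 -1.581 2.52
vertex -1.17 -1.3 2.107
vertex -2.788 -1.424 3.137
endloop
endfacet
facet normal 0.768 -0.297 -0.567
outer loop
vertex -1.17 -1.3 2.107
vertex -1.412 -1.956 2.123
vertex -1.507 -1.403 1.704
endloop
endfacet
facet normal -0.153 0.981 -0.123
outer loop
vertex -1.17 -1.3 2.107
vertex -1.507 -1.403 1.704
vertex -2.788 -1.424 3.137
endloop
endfacet
facet normal 0.769 -0.297 -0.567
outer loop
vertex -1.507 -1.403 1.704
vertex -1.412 -1.956 2.123
vertex -1.789 -1.831 1.546
endloop
endfacet
facet normal -0.604 0.594 -0.531
outer loop
vertex -1.507 -1.403 1.704
vertex -1.789 -1.831 1.546
vertex -2.788 -1.424 3.137
endloop
endfacet
facet normal 0.769 -0.297 -0.567
outer loop
vertex -1.789 -1.831 1.546
vertex -1.412 -1.956 2.123
vertex -1.85 -2.332 1.726
endloop
endfacet
facet normal -0.853 -0.081 -0.515
outer loop
vertex -1.789 -1.831 1.546
vertex -1.85 -2.332 1.726
vertex -2.788 -1.424 3.137
endloop
endfacet
facet normal 0.769 -0.297 -0.566
outer loop
vertex -1.85 -2.332 1.726
vertex -1.412 -1.956 2.123
vertex -1.655 -2.613 2.138
endloop
endfacet
facet normal -0.756 -0.649 -0.085
outer loop
vertex -1.85 -2.332 1.726
vertex -1.655 -2.613 2.138
vertex -2.788 -1.424 3.137
endloop
endfacet
facet normal 0.769 -0.297 -0.565
outer loop
vertex -1.655 -2.613 2.138
vertex -1.412 -1.956 2.123
vertex -1.318 -2.509 2.542
endloop
endfacet
facet normal -0.369 -0.778 0.508
outer loop
vertex -1.655 -2.613 2.138
vertex -1.318 -2.509 2.542
vertex -2.788 -1.424 3.137
endloop
endfacet
facet normal 0.769 -0.298 -0.566
outer loop
vertex -1.318 -2.509 2.542
vertex -1.412 -1.956 2.123
vertex -1.036 -2.082 2.7
endloop
endfacet
facet normal 0.081 -0.393 0.916
outer loop
vertex -1.318 -2.509 2.542
vertex -1.036 -2.082 2.7
vertex -2.788 -1.424 3.137
endloop
endfacet

endsolid


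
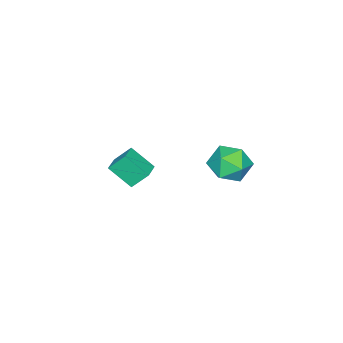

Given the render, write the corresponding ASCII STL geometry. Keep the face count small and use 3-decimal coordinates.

solid 
facet normal -0.936 -0.307 -0.170
outer loop
vertex -1.935 -3.527 -3.205
vertex -2.343 -2.801 -2.273
vertex -2.141 -2.335 -4.222
endloop
endfacet
facet normal 0.326 -0.580 -0.746
outer loop
vertex -1.177 -2.019 -4.047
vertex -1.935 -3.527 -3.205
vertex -2.141 -2.335 -4.222
endloop
endfacet
facet normal -0.936 -0.308 -0.171
outer loop
vertex -2.141 -2.335 -4.222
vertex -2.343 -2.801 -2.273
vertex -2.549 -1.61 -3.29
endloop
endfacet
facet normal -0.130 0.754 -0.644
outer loop
vertex -2.549 -1.61 -3.29
vertex -1.177 -2.019 -4.047
vertex -2.141 -2.335 -4.222
endloop
endfacet
facet normal 0.130 -0.754 0.644
outer loop
vertex -1.935 -3.527 -3.205
vertex -1.379 -2.485 -2.098
vertex -2.343 -2.801 -2.273
endloop
endfacet
facet normal 0.326 -0.581 -0.746
outer loop
vertex -0.971 -3.21 -3.03
vertex -1.935 -3.527 -3.205
vertex -1.177 -2.019 -4.047
endloop
endfacet
facet normal 0.131 -0.754 0.644
outer loop
vertex -0.971 -3.21 -3.03
vertex -1.379 -2.485 -2.098
vertex -1.935 -3.527 -3.205
endloop
endfacet
facet normal -0.326 0.581 0.746
outer loop
vertex -2.343 -2.801 -2.273
vertex -1.379 -2.485 -2.098
vertex -2.549 -1.61 -3.29
endloop
endfacet
facet normal -0.131 0.754 -0.644
outer loop
vertex -1.585 -1.293 -3.115
vertex -1.177 -2.019 -4.047
vertex -2.549 -1.61 -3.29
endloop
endfacet
facet normal -0.326 0.580 0.746
outer loop
vertex -2.549 -1.61 -3.29
vertex -1.379 -2.485 -2.098
vertex -1.585 -1.293 -3.115
endloop
endfacet
facet normal 0.936 0.307 0.170
outer loop
vertex -1.585 -1.293 -3.115
vertex -0.971 -3.21 -3.03
vertex -1.177 -2.019 -4.047
endloop
endfacet
facet normal 0.936 0.307 0.171
outer loop
vertex -1.379 -2.485 -2.098
vertex -0.971 -3.21 -3.03
vertex -1.585 -1.293 -3.115
endloop
endfacet
facet normal 0.041 0.979 -0.198
outer loop
vertex -1.045 4.049 -0.717
vertex -1.897 4.232 0.011
vertex -0.822 4.261 0.376
endloop
endfacet
facet normal 0.684 0.678 -0.271
outer loop
vertex -1.045 4.049 -0.717
vertex -0.822 4.261 0.376
vertex -0.242 3.455 -0.176
endloop
endfacet
facet normal 0.630 0.160 -0.760
outer loop
vertex -1.045 4.049 -0.717
vertex -0.242 3.455 -0.176
vertex -0.959 2.928 -0.882
endloop
endfacet
facet normal -0.044 0.142 -0.989
outer loop
vertex -1.045 4.049 -0.717
vertex -0.959 2.928 -0.882
vertex -1.982 3.409 -0.767
endloop
endfacet
facet normal -0.409 0.649 -0.642
outer loop
vertex -1.045 4.049 -0.717
vertex -1.982 3.409 -0.767
vertex -1.897 4.232 0.011
endloop
endfacet
facet normal 0.857 0.376 0.352
outer loop
vertex -0.242 3.455 -0.176
vertex -0.822 4.261 0.376
vertex -0.598 3.271 0.887
endloop
endfacet
facet normal -0.183 0.864 0.469
outer loop
vertex -0.822 4.261 0.376
vertex -1.897 4.232 0.011
vertex -1.621 3.752 1.002
endloop
endfacet
facet normal -0.911 0.329 -0.248
outer loop
vertex -1.897 4.232 0.011
vertex -1.982 3.409 -0.767
vertex -2.338 3.225 0.296
endloop
endfacet
facet normal -0.322 -0.491 -0.810
outer loop
vertex -1.982 3.409 -0.767
vertex -0.959 2.928 -0.882
vertex -1.758 2.419 -0.256
endloop
endfacet
facet normal 0.771 -0.462 -0.438
outer loop
vertex -0.959 2.928 -0.882
vertex -0.242 3.455 -0.176
vertex -0.683 2.448 0.109
endloop
endfacet
facet normal 0.044 -0.142 0.989
outer loop
vertex -1.535 2.631 0.837
vertex -0.598 3.271 0.887
vertex -1.621 3.752 1.002
endloop
endfacet
facet normal -0.630 -0.160 0.760
outer loop
vertex -1.535 2.631 0.837
vertex -1.621 3.752 1.002
vertex -2.338 3.225 0.296
endloop
endfacet
facet normal -0.684 -0.678 0.271
outer loop
vertex -1.535 2.631 0.837
vertex -2.338 3.225 0.296
vertex -1.758 2.419 -0.256
endloop
endfacet
facet normal -0.041 -0.979 0.198
outer loop
vertex -1.535 2.631 0.837
vertex -1.758 2.419 -0.256
vertex -0.683 2.448 0.109
endloop
endfacet
facet normal 0.409 -0.649 0.642
outer loop
vertex -1.535 2.631 0.837
vertex -0.683 2.448 0.109
vertex -0.598 3.271 0.887
endloop
endfacet
facet normal 0.322 0.491 0.810
outer loop
vertex -1.621 3.752 1.002
vertex -0.598 3.271 0.887
vertex -0.822 4.261 0.376
endloop
endfacet
facet normal -0.771 0.462 0.438
outer loop
vertex -2.338 3.225 0.296
vertex -1.621 3.752 1.002
vertex -1.897 4.232 0.011
endloop
endfacet
facet normal -0.857 -0.376 -0.352
outer loop
vertex -1.758 2.419 -0.256
vertex -2.338 3.225 0.296
vertex -1.982 3.409 -0.767
endloop
endfacet
facet normal 0.183 -0.864 -0.469
outer loop
vertex -0.683 2.448 0.109
vertex -1.758 2.419 -0.256
vertex -0.959 2.928 -0.882
endloop
endfacet
facet normal 0.911 -0.329 0.248
outer loop
vertex -0.598 3.271 0.887
vertex -0.683 2.448 0.109
vertex -0.242 3.455 -0.176
endloop
endfacet

endsolid


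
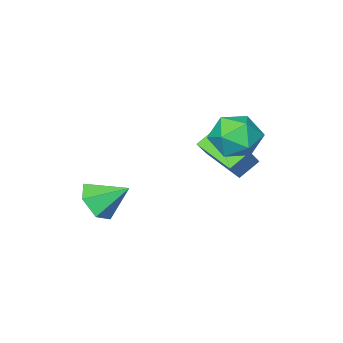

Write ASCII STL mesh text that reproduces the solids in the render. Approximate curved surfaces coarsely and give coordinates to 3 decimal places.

solid 
facet normal -0.796 0.095 0.598
outer loop
vertex -0.992 -0.783 3.294
vertex -1.188 0.946 2.758
vertex -1.719 -1.147 2.384
endloop
endfacet
facet normal 0.107 -0.950 0.294
outer loop
vertex -0.892 -1.246 1.762
vertex -0.992 -0.783 3.294
vertex -1.719 -1.147 2.384
endloop
endfacet
facet normal -0.796 0.095 0.598
outer loop
vertex -1.719 -1.147 2.384
vertex -1.188 0.946 2.758
vertex -1.915 0.582 1.848
endloop
endfacet
facet normal -0.596 -0.299 -0.745
outer loop
vertex -1.915 0.582 1.848
vertex -0.892 -1.246 1.762
vertex -1.719 -1.147 2.384
endloop
endfacet
facet normal 0.596 0.299 0.745
outer loop
vertex -0.992 -0.783 3.294
vertex -0.361 0.847 2.136
vertex -1.188 0.946 2.758
endloop
endfacet
facet normal 0.107 -0.950 0.294
outer loop
vertex -0.165 -0.882 2.672
vertex -0.992 -0.783 3.294
vertex -0.892 -1.246 1.762
endloop
endfacet
facet normal 0.596 0.299 0.745
outer loop
vertex -0.165 -0.882 2.672
vertex -0.361 0.847 2.136
vertex -0.992 -0.783 3.294
endloop
endfacet
facet normal -0.107 0.950 -0.294
outer loop
vertex -1.188 0.946 2.758
vertex -0.361 0.847 2.136
vertex -1.915 0.582 1.848
endloop
endfacet
facet normal -0.596 -0.299 -0.745
outer loop
vertex -1.088 0.483 1.226
vertex -0.892 -1.246 1.762
vertex -1.915 0.582 1.848
endloop
endfacet
facet normal -0.107 0.950 -0.294
outer loop
vertex -1.915 0.582 1.848
vertex -0.361 0.847 2.136
vertex -1.088 0.483 1.226
endloop
endfacet
facet normal 0.796 -0.095 -0.598
outer loop
vertex -1.088 0.483 1.226
vertex -0.165 -0.882 2.672
vertex -0.892 -1.246 1.762
endloop
endfacet
facet normal 0.796 -0.095 -0.598
outer loop
vertex -0.361 0.847 2.136
vertex -0.165 -0.882 2.672
vertex -1.088 0.483 1.226
endloop
endfacet
facet normal -0.988 0.018 0.150
outer loop
vertex -1.286 0.795 3.524
vertex -1.124 0.834 4.584
vertex -1.194 1.743 4.018
endloop
endfacet
facet normal -0.820 0.325 -0.471
outer loop
vertex -1.286 0.795 3.524
vertex -1.194 1.743 4.018
vertex -0.714 1.582 3.072
endloop
endfacet
facet normal -0.472 -0.155 -0.868
outer loop
vertex -1.286 0.795 3.524
vertex -0.714 1.582 3.072
vertex -0.348 0.575 3.053
endloop
endfacet
facet normal -0.425 -0.760 -0.491
outer loop
vertex -1.286 0.795 3.524
vertex -0.348 0.575 3.053
vertex -0.601 0.112 3.988
endloop
endfacet
facet normal -0.745 -0.653 0.138
outer loop
vertex -1.286 0.795 3.524
vertex -0.601 0.112 3.988
vertex -1.124 0.834 4.584
endloop
endfacet
facet normal -0.373 0.865 -0.337
outer loop
vertex -0.714 1.582 3.072
vertex -1.194 1.743 4.018
vertex -0.199 2.108 3.852
endloop
endfacet
facet normal -0.646 0.367 0.670
outer loop
vertex -1.194 1.743 4.018
vertex -1.124 0.834 4.584
vertex -0.452 1.645 4.787
endloop
endfacet
facet normal -0.251 -0.718 0.650
outer loop
vertex -1.124 0.834 4.584
vertex -0.601 0.112 3.988
vertex -0.086 0.638 4.768
endloop
endfacet
facet normal 0.265 -0.891 -0.369
outer loop
vertex -0.601 0.112 3.988
vertex -0.348 0.575 3.053
vertex 0.394 0.477 3.822
endloop
endfacet
facet normal 0.190 0.087 -0.978
outer loop
vertex -0.348 0.575 3.053
vertex -0.714 1.582 3.072
vertex 0.324 1.386 3.256
endloop
endfacet
facet normal 0.425 0.760 0.491
outer loop
vertex 0.486 1.425 4.316
vertex -0.199 2.108 3.852
vertex -0.452 1.645 4.787
endloop
endfacet
facet normal 0.472 0.155 0.868
outer loop
vertex 0.486 1.425 4.316
vertex -0.452 1.645 4.787
vertex -0.086 0.638 4.768
endloop
endfacet
facet normal 0.820 -0.325 0.471
outer loop
vertex 0.486 1.425 4.316
vertex -0.086 0.638 4.768
vertex 0.394 0.477 3.822
endloop
endfacet
facet normal 0.988 -0.018 -0.150
outer loop
vertex 0.486 1.425 4.316
vertex 0.394 0.477 3.822
vertex 0.324 1.386 3.256
endloop
endfacet
facet normal 0.745 0.653 -0.138
outer loop
vertex 0.486 1.425 4.316
vertex 0.324 1.386 3.256
vertex -0.199 2.108 3.852
endloop
endfacet
facet normal -0.265 0.891 0.369
outer loop
vertex -0.452 1.645 4.787
vertex -0.199 2.108 3.852
vertex -1.194 1.743 4.018
endloop
endfacet
facet normal -0.190 -0.087 0.978
outer loop
vertex -0.086 0.638 4.768
vertex -0.452 1.645 4.787
vertex -1.124 0.834 4.584
endloop
endfacet
facet normal 0.373 -0.865 0.337
outer loop
vertex 0.394 0.477 3.822
vertex -0.086 0.638 4.768
vertex -0.601 0.112 3.988
endloop
endfacet
facet normal 0.646 -0.367 -0.670
outer loop
vertex 0.324 1.386 3.256
vertex 0.394 0.477 3.822
vertex -0.348 0.575 3.053
endloop
endfacet
facet normal 0.251 0.718 -0.650
outer loop
vertex -0.199 2.108 3.852
vertex 0.324 1.386 3.256
vertex -0.714 1.582 3.072
endloop
endfacet
facet normal 0.561 -0.594 -0.577
outer loop
vertex 4.086 -2.002 0.738
vertex 3.322 -2.217 0.216
vertex 3.866 -1.474 -0.02
endloop
endfacet
facet normal 0.420 0.797 0.434
outer loop
vertex 4.086 -2.002 0.738
vertex 3.866 -1.474 -0.02
vertex 2.498 -1.343 1.064
endloop
endfacet
facet normal 0.561 -0.594 -0.577
outer loop
vertex 3.866 -1.474 -0.02
vertex 3.322 -2.217 0.216
vertex 3.102 -1.689 -0.542
endloop
endfacet
facet normal -0.103 0.964 -0.246
outer loop
vertex 3.866 -1.474 -0.02
vertex 3.102 -1.689 -0.542
vertex 2.498 -1.343 1.064
endloop
endfacet
facet normal 0.561 -0.594 -0.577
outer loop
vertex 3.102 -1.689 -0.542
vertex 3.322 -2.217 0.216
vertex 2.558 -2.431 -0.306
endloop
endfacet
facet normal -0.796 0.457 -0.398
outer loop
vertex 3.102 -1.689 -0.542
vertex 2.558 -2.431 -0.306
vertex 2.498 -1.343 1.064
endloop
endfacet
facet normal 0.561 -0.594 -0.577
outer loop
vertex 2.558 -2.431 -0.306
vertex 3.322 -2.217 0.216
vertex 2.779 -2.959 0.452
endloop
endfacet
facet normal -0.967 -0.218 0.130
outer loop
vertex 2.558 -2.431 -0.306
vertex 2.779 -2.959 0.452
vertex 2.498 -1.343 1.064
endloop
endfacet
facet normal 0.561 -0.594 -0.576
outer loop
vertex 2.779 -2.959 0.452
vertex 3.322 -2.217 0.216
vertex 3.543 -2.744 0.975
endloop
endfacet
facet normal -0.446 -0.384 0.809
outer loop
vertex 2.779 -2.959 0.452
vertex 3.543 -2.744 0.975
vertex 2.498 -1.343 1.064
endloop
endfacet
facet normal 0.561 -0.595 -0.576
outer loop
vertex 3.543 -2.744 0.975
vertex 3.322 -2.217 0.216
vertex 4.086 -2.002 0.738
endloop
endfacet
facet normal 0.249 0.125 0.960
outer loop
vertex 3.543 -2.744 0.975
vertex 4.086 -2.002 0.738
vertex 2.498 -1.343 1.064
endloop
endfacet

endsolid


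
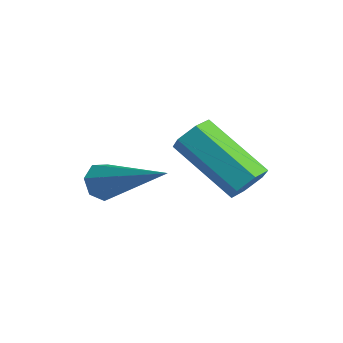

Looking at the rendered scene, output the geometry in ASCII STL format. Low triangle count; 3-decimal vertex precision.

solid 
facet normal -0.859 -0.231 -0.457
outer loop
vertex -3.175 0.342 -1.462
vertex -3.437 0.457 -1.028
vertex -3.311 0.77 -1.423
endloop
endfacet
facet normal 0.592 0.258 -0.764
outer loop
vertex -3.175 0.342 -1.462
vertex -3.311 0.77 -1.423
vertex -1.643 0.943 -0.072
endloop
endfacet
facet normal -0.859 -0.232 -0.457
outer loop
vertex -3.311 0.77 -1.423
vertex -3.437 0.457 -1.028
vertex -3.542 0.963 -1.087
endloop
endfacet
facet normal 0.210 0.903 -0.375
outer loop
vertex -3.311 0.77 -1.423
vertex -3.542 0.963 -1.087
vertex -1.643 0.943 -0.072
endloop
endfacet
facet normal -0.859 -0.231 -0.457
outer loop
vertex -3.542 0.963 -1.087
vertex -3.437 0.457 -1.028
vertex -3.694 0.775 -0.706
endloop
endfacet
facet normal -0.190 0.908 0.373
outer loop
vertex -3.542 0.963 -1.087
vertex -3.694 0.775 -0.706
vertex -1.643 0.943 -0.072
endloop
endfacet
facet normal -0.859 -0.231 -0.457
outer loop
vertex -3.694 0.775 -0.706
vertex -3.437 0.457 -1.028
vertex -3.653 0.348 -0.567
endloop
endfacet
facet normal -0.304 0.268 0.914
outer loop
vertex -3.694 0.775 -0.706
vertex -3.653 0.348 -0.567
vertex -1.643 0.943 -0.072
endloop
endfacet
facet normal -0.859 -0.232 -0.457
outer loop
vertex -3.653 0.348 -0.567
vertex -3.437 0.457 -1.028
vertex -3.449 0.003 -0.775
endloop
endfacet
facet normal -0.049 -0.537 0.842
outer loop
vertex -3.653 0.348 -0.567
vertex -3.449 0.003 -0.775
vertex -1.643 0.943 -0.072
endloop
endfacet
facet normal -0.858 -0.232 -0.458
outer loop
vertex -3.449 0.003 -0.775
vertex -3.437 0.457 -1.028
vertex -3.236 0.0 -1.173
endloop
endfacet
facet normal 0.385 -0.898 0.213
outer loop
vertex -3.449 0.003 -0.775
vertex -3.236 0.0 -1.173
vertex -1.643 0.943 -0.072
endloop
endfacet
facet normal -0.859 -0.233 -0.457
outer loop
vertex -3.236 0.0 -1.173
vertex -3.437 0.457 -1.028
vertex -3.175 0.342 -1.462
endloop
endfacet
facet normal 0.671 -0.545 -0.503
outer loop
vertex -3.236 0.0 -1.173
vertex -3.175 0.342 -1.462
vertex -1.643 0.943 -0.072
endloop
endfacet
facet normal 0.776 0.269 -0.570
outer loop
vertex -0.144 2.104 0.124
vertex -0.475 2.216 -0.274
vertex -0.347 2.591 0.077
endloop
endfacet
facet normal 0.500 0.287 0.817
outer loop
vertex -0.144 2.104 0.124
vertex -0.347 2.591 0.077
vertex -1.573 1.611 1.173
endloop
endfacet
facet normal 0.501 0.287 0.817
outer loop
vertex -1.573 1.611 1.173
vertex -0.347 2.591 0.077
vertex -1.776 2.099 1.126
endloop
endfacet
facet normal -0.777 -0.268 0.570
outer loop
vertex -1.573 1.611 1.173
vertex -1.776 2.099 1.126
vertex -1.905 1.724 0.774
endloop
endfacet
facet normal 0.777 0.268 -0.570
outer loop
vertex -0.347 2.591 0.077
vertex -0.475 2.216 -0.274
vertex -0.678 2.704 -0.321
endloop
endfacet
facet normal -0.079 0.940 0.333
outer loop
vertex -0.347 2.591 0.077
vertex -0.678 2.704 -0.321
vertex -1.776 2.099 1.126
endloop
endfacet
facet normal -0.081 0.940 0.332
outer loop
vertex -1.776 2.099 1.126
vertex -0.678 2.704 -0.321
vertex -2.107 2.211 0.728
endloop
endfacet
facet normal -0.776 -0.268 0.570
outer loop
vertex -1.776 2.099 1.126
vertex -2.107 2.211 0.728
vertex -1.905 1.724 0.774
endloop
endfacet
facet normal 0.777 0.268 -0.570
outer loop
vertex -0.678 2.704 -0.321
vertex -0.475 2.216 -0.274
vertex -0.807 2.329 -0.673
endloop
endfacet
facet normal -0.581 0.654 -0.484
outer loop
vertex -0.678 2.704 -0.321
vertex -0.807 2.329 -0.673
vertex -2.107 2.211 0.728
endloop
endfacet
facet normal -0.581 0.654 -0.484
outer loop
vertex -2.107 2.211 0.728
vertex -0.807 2.329 -0.673
vertex -2.236 1.836 0.376
endloop
endfacet
facet normal -0.776 -0.268 0.570
outer loop
vertex -2.107 2.211 0.728
vertex -2.236 1.836 0.376
vertex -1.905 1.724 0.774
endloop
endfacet
facet normal 0.777 0.268 -0.570
outer loop
vertex -0.807 2.329 -0.673
vertex -0.475 2.216 -0.274
vertex -0.604 1.841 -0.626
endloop
endfacet
facet normal -0.501 -0.287 -0.817
outer loop
vertex -0.807 2.329 -0.673
vertex -0.604 1.841 -0.626
vertex -2.236 1.836 0.376
endloop
endfacet
facet normal -0.501 -0.287 -0.817
outer loop
vertex -2.236 1.836 0.376
vertex -0.604 1.841 -0.626
vertex -2.033 1.349 0.423
endloop
endfacet
facet normal -0.776 -0.269 0.570
outer loop
vertex -2.236 1.836 0.376
vertex -2.033 1.349 0.423
vertex -1.905 1.724 0.774
endloop
endfacet
facet normal 0.776 0.268 -0.570
outer loop
vertex -0.604 1.841 -0.626
vertex -0.475 2.216 -0.274
vertex -0.273 1.729 -0.228
endloop
endfacet
facet normal 0.080 -0.940 -0.331
outer loop
vertex -0.604 1.841 -0.626
vertex -0.273 1.729 -0.228
vertex -2.033 1.349 0.423
endloop
endfacet
facet normal 0.080 -0.940 -0.333
outer loop
vertex -2.033 1.349 0.423
vertex -0.273 1.729 -0.228
vertex -1.702 1.236 0.821
endloop
endfacet
facet normal -0.777 -0.268 0.570
outer loop
vertex -2.033 1.349 0.423
vertex -1.702 1.236 0.821
vertex -1.905 1.724 0.774
endloop
endfacet
facet normal 0.776 0.268 -0.570
outer loop
vertex -0.273 1.729 -0.228
vertex -0.475 2.216 -0.274
vertex -0.144 2.104 0.124
endloop
endfacet
facet normal 0.581 -0.654 0.484
outer loop
vertex -0.273 1.729 -0.228
vertex -0.144 2.104 0.124
vertex -1.702 1.236 0.821
endloop
endfacet
facet normal 0.581 -0.654 0.484
outer loop
vertex -1.702 1.236 0.821
vertex -0.144 2.104 0.124
vertex -1.573 1.611 1.173
endloop
endfacet
facet normal -0.777 -0.268 0.570
outer loop
vertex -1.702 1.236 0.821
vertex -1.573 1.611 1.173
vertex -1.905 1.724 0.774
endloop
endfacet

endsolid


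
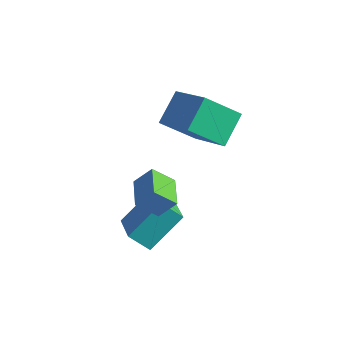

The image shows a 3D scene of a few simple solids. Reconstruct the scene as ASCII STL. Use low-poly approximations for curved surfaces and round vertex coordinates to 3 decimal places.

solid 
facet normal -0.738 0.554 -0.384
outer loop
vertex -1.732 0.967 -1.766
vertex -1.074 1.373 -2.445
vertex -2.116 -0.345 -2.922
endloop
endfacet
facet normal -0.639 -0.395 0.660
outer loop
vertex -0.986 -1.193 -2.335
vertex -1.732 0.967 -1.766
vertex -2.116 -0.345 -2.922
endloop
endfacet
facet normal -0.738 0.554 -0.384
outer loop
vertex -2.116 -0.345 -2.922
vertex -1.074 1.373 -2.445
vertex -1.457 0.062 -3.602
endloop
endfacet
facet normal -0.214 -0.733 -0.646
outer loop
vertex -1.457 0.062 -3.602
vertex -0.986 -1.193 -2.335
vertex -2.116 -0.345 -2.922
endloop
endfacet
facet normal 0.214 0.733 0.646
outer loop
vertex -1.732 0.967 -1.766
vertex 0.056 0.525 -1.858
vertex -1.074 1.373 -2.445
endloop
endfacet
facet normal -0.640 -0.395 0.659
outer loop
vertex -0.603 0.118 -1.178
vertex -1.732 0.967 -1.766
vertex -0.986 -1.193 -2.335
endloop
endfacet
facet normal 0.214 0.733 0.646
outer loop
vertex -0.603 0.118 -1.178
vertex 0.056 0.525 -1.858
vertex -1.732 0.967 -1.766
endloop
endfacet
facet normal 0.639 0.395 -0.660
outer loop
vertex -1.074 1.373 -2.445
vertex 0.056 0.525 -1.858
vertex -1.457 0.062 -3.602
endloop
endfacet
facet normal -0.215 -0.733 -0.646
outer loop
vertex -0.328 -0.787 -3.014
vertex -0.986 -1.193 -2.335
vertex -1.457 0.062 -3.602
endloop
endfacet
facet normal 0.640 0.394 -0.660
outer loop
vertex -1.457 0.062 -3.602
vertex 0.056 0.525 -1.858
vertex -0.328 -0.787 -3.014
endloop
endfacet
facet normal 0.738 -0.555 0.384
outer loop
vertex -0.328 -0.787 -3.014
vertex -0.603 0.118 -1.178
vertex -0.986 -1.193 -2.335
endloop
endfacet
facet normal 0.738 -0.554 0.384
outer loop
vertex 0.056 0.525 -1.858
vertex -0.603 0.118 -1.178
vertex -0.328 -0.787 -3.014
endloop
endfacet
facet normal -0.537 -0.563 0.628
outer loop
vertex -1.189 3.108 2.312
vertex -2.951 3.588 1.236
vertex -0.977 1.94 1.446
endloop
endfacet
facet normal 0.831 -0.226 0.508
outer loop
vertex -0.069 2.892 0.384
vertex -1.189 3.108 2.312
vertex -0.977 1.94 1.446
endloop
endfacet
facet normal -0.537 -0.563 0.628
outer loop
vertex -0.977 1.94 1.446
vertex -2.951 3.588 1.236
vertex -2.739 2.42 0.369
endloop
endfacet
facet normal 0.144 -0.795 -0.590
outer loop
vertex -2.739 2.42 0.369
vertex -0.069 2.892 0.384
vertex -0.977 1.94 1.446
endloop
endfacet
facet normal -0.144 0.795 0.590
outer loop
vertex -1.189 3.108 2.312
vertex -2.043 4.54 0.174
vertex -2.951 3.588 1.236
endloop
endfacet
facet normal 0.831 -0.226 0.508
outer loop
vertex -0.281 4.06 1.251
vertex -1.189 3.108 2.312
vertex -0.069 2.892 0.384
endloop
endfacet
facet normal -0.144 0.795 0.590
outer loop
vertex -0.281 4.06 1.251
vertex -2.043 4.54 0.174
vertex -1.189 3.108 2.312
endloop
endfacet
facet normal -0.831 0.226 -0.508
outer loop
vertex -2.951 3.588 1.236
vertex -2.043 4.54 0.174
vertex -2.739 2.42 0.369
endloop
endfacet
facet normal 0.144 -0.795 -0.590
outer loop
vertex -1.831 3.372 -0.692
vertex -0.069 2.892 0.384
vertex -2.739 2.42 0.369
endloop
endfacet
facet normal -0.831 0.226 -0.508
outer loop
vertex -2.739 2.42 0.369
vertex -2.043 4.54 0.174
vertex -1.831 3.372 -0.692
endloop
endfacet
facet normal 0.537 0.564 -0.628
outer loop
vertex -1.831 3.372 -0.692
vertex -0.281 4.06 1.251
vertex -0.069 2.892 0.384
endloop
endfacet
facet normal 0.537 0.563 -0.628
outer loop
vertex -2.043 4.54 0.174
vertex -0.281 4.06 1.251
vertex -1.831 3.372 -0.692
endloop
endfacet
facet normal -0.489 -0.462 -0.740
outer loop
vertex -0.54 -1.291 -0.062
vertex -1.422 -0.39 -0.042
vertex 0.017 -0.728 -0.781
endloop
endfacet
facet normal 0.699 -0.714 -0.018
outer loop
vertex 0.482 -0.29 -0.078
vertex -0.54 -1.291 -0.062
vertex 0.017 -0.728 -0.781
endloop
endfacet
facet normal -0.489 -0.462 -0.740
outer loop
vertex 0.017 -0.728 -0.781
vertex -1.422 -0.39 -0.042
vertex -0.864 0.172 -0.761
endloop
endfacet
facet normal 0.521 0.525 -0.672
outer loop
vertex -0.864 0.172 -0.761
vertex 0.482 -0.29 -0.078
vertex 0.017 -0.728 -0.781
endloop
endfacet
facet normal -0.521 -0.525 0.672
outer loop
vertex -0.54 -1.291 -0.062
vertex -0.957 0.048 0.661
vertex -1.422 -0.39 -0.042
endloop
endfacet
facet normal 0.700 -0.714 -0.016
outer loop
vertex -0.076 -0.852 0.641
vertex -0.54 -1.291 -0.062
vertex 0.482 -0.29 -0.078
endloop
endfacet
facet normal -0.521 -0.525 0.672
outer loop
vertex -0.076 -0.852 0.641
vertex -0.957 0.048 0.661
vertex -0.54 -1.291 -0.062
endloop
endfacet
facet normal -0.699 0.715 0.017
outer loop
vertex -1.422 -0.39 -0.042
vertex -0.957 0.048 0.661
vertex -0.864 0.172 -0.761
endloop
endfacet
facet normal 0.521 0.525 -0.672
outer loop
vertex -0.4 0.611 -0.058
vertex 0.482 -0.29 -0.078
vertex -0.864 0.172 -0.761
endloop
endfacet
facet normal -0.700 0.714 0.016
outer loop
vertex -0.864 0.172 -0.761
vertex -0.957 0.048 0.661
vertex -0.4 0.611 -0.058
endloop
endfacet
facet normal 0.489 0.462 0.740
outer loop
vertex -0.4 0.611 -0.058
vertex -0.076 -0.852 0.641
vertex 0.482 -0.29 -0.078
endloop
endfacet
facet normal 0.489 0.462 0.740
outer loop
vertex -0.957 0.048 0.661
vertex -0.076 -0.852 0.641
vertex -0.4 0.611 -0.058
endloop
endfacet

endsolid


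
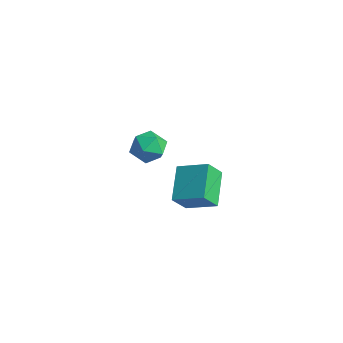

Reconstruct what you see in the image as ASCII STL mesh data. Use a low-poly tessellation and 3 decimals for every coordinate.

solid 
facet normal -0.878 0.470 0.092
outer loop
vertex -2.24 -0.829 1.349
vertex -2.619 -1.607 1.704
vertex -2.223 -0.978 2.273
endloop
endfacet
facet normal -0.337 0.929 0.156
outer loop
vertex -2.24 -0.829 1.349
vertex -2.223 -0.978 2.273
vertex -1.469 -0.632 1.84
endloop
endfacet
facet normal 0.052 0.896 -0.442
outer loop
vertex -2.24 -0.829 1.349
vertex -1.469 -0.632 1.84
vertex -1.398 -1.048 1.005
endloop
endfacet
facet normal -0.249 0.416 -0.875
outer loop
vertex -2.24 -0.829 1.349
vertex -1.398 -1.048 1.005
vertex -2.109 -1.65 0.921
endloop
endfacet
facet normal -0.824 0.153 -0.545
outer loop
vertex -2.24 -0.829 1.349
vertex -2.109 -1.65 0.921
vertex -2.619 -1.607 1.704
endloop
endfacet
facet normal 0.075 0.711 0.699
outer loop
vertex -1.469 -0.632 1.84
vertex -2.223 -0.978 2.273
vertex -1.371 -1.29 2.499
endloop
endfacet
facet normal -0.804 -0.032 0.594
outer loop
vertex -2.223 -0.978 2.273
vertex -2.619 -1.607 1.704
vertex -2.082 -1.892 2.415
endloop
endfacet
facet normal -0.716 -0.544 -0.437
outer loop
vertex -2.619 -1.607 1.704
vertex -2.109 -1.65 0.921
vertex -2.011 -2.308 1.58
endloop
endfacet
facet normal 0.214 -0.118 -0.970
outer loop
vertex -2.109 -1.65 0.921
vertex -1.398 -1.048 1.005
vertex -1.257 -1.962 1.147
endloop
endfacet
facet normal 0.704 0.658 -0.268
outer loop
vertex -1.398 -1.048 1.005
vertex -1.469 -0.632 1.84
vertex -0.861 -1.333 1.716
endloop
endfacet
facet normal 0.249 -0.416 0.875
outer loop
vertex -1.24 -2.111 2.071
vertex -1.371 -1.29 2.499
vertex -2.082 -1.892 2.415
endloop
endfacet
facet normal -0.052 -0.896 0.442
outer loop
vertex -1.24 -2.111 2.071
vertex -2.082 -1.892 2.415
vertex -2.011 -2.308 1.58
endloop
endfacet
facet normal 0.337 -0.929 -0.156
outer loop
vertex -1.24 -2.111 2.071
vertex -2.011 -2.308 1.58
vertex -1.257 -1.962 1.147
endloop
endfacet
facet normal 0.878 -0.470 -0.092
outer loop
vertex -1.24 -2.111 2.071
vertex -1.257 -1.962 1.147
vertex -0.861 -1.333 1.716
endloop
endfacet
facet normal 0.824 -0.153 0.545
outer loop
vertex -1.24 -2.111 2.071
vertex -0.861 -1.333 1.716
vertex -1.371 -1.29 2.499
endloop
endfacet
facet normal -0.214 0.118 0.970
outer loop
vertex -2.082 -1.892 2.415
vertex -1.371 -1.29 2.499
vertex -2.223 -0.978 2.273
endloop
endfacet
facet normal -0.704 -0.658 0.268
outer loop
vertex -2.011 -2.308 1.58
vertex -2.082 -1.892 2.415
vertex -2.619 -1.607 1.704
endloop
endfacet
facet normal -0.075 -0.711 -0.699
outer loop
vertex -1.257 -1.962 1.147
vertex -2.011 -2.308 1.58
vertex -2.109 -1.65 0.921
endloop
endfacet
facet normal 0.804 0.032 -0.594
outer loop
vertex -0.861 -1.333 1.716
vertex -1.257 -1.962 1.147
vertex -1.398 -1.048 1.005
endloop
endfacet
facet normal 0.716 0.544 0.437
outer loop
vertex -1.371 -1.29 2.499
vertex -0.861 -1.333 1.716
vertex -1.469 -0.632 1.84
endloop
endfacet
facet normal -0.784 -0.489 -0.382
outer loop
vertex -3.059 0.808 -4.11
vertex -4.312 2.042 -3.115
vertex -3.069 1.643 -5.158
endloop
endfacet
facet normal 0.620 -0.611 -0.492
outer loop
vertex -1.728 2.478 -4.505
vertex -3.059 0.808 -4.11
vertex -3.069 1.643 -5.158
endloop
endfacet
facet normal -0.784 -0.489 -0.382
outer loop
vertex -3.069 1.643 -5.158
vertex -4.312 2.042 -3.115
vertex -4.322 2.877 -4.163
endloop
endfacet
facet normal -0.007 0.623 -0.782
outer loop
vertex -4.322 2.877 -4.163
vertex -1.728 2.478 -4.505
vertex -3.069 1.643 -5.158
endloop
endfacet
facet normal 0.007 -0.623 0.782
outer loop
vertex -3.059 0.808 -4.11
vertex -2.971 2.877 -2.462
vertex -4.312 2.042 -3.115
endloop
endfacet
facet normal 0.620 -0.611 -0.492
outer loop
vertex -1.718 1.643 -3.457
vertex -3.059 0.808 -4.11
vertex -1.728 2.478 -4.505
endloop
endfacet
facet normal 0.007 -0.623 0.782
outer loop
vertex -1.718 1.643 -3.457
vertex -2.971 2.877 -2.462
vertex -3.059 0.808 -4.11
endloop
endfacet
facet normal -0.620 0.611 0.492
outer loop
vertex -4.312 2.042 -3.115
vertex -2.971 2.877 -2.462
vertex -4.322 2.877 -4.163
endloop
endfacet
facet normal -0.007 0.623 -0.782
outer loop
vertex -2.981 3.712 -3.51
vertex -1.728 2.478 -4.505
vertex -4.322 2.877 -4.163
endloop
endfacet
facet normal -0.620 0.611 0.492
outer loop
vertex -4.322 2.877 -4.163
vertex -2.971 2.877 -2.462
vertex -2.981 3.712 -3.51
endloop
endfacet
facet normal 0.784 0.489 0.382
outer loop
vertex -2.981 3.712 -3.51
vertex -1.718 1.643 -3.457
vertex -1.728 2.478 -4.505
endloop
endfacet
facet normal 0.784 0.489 0.382
outer loop
vertex -2.971 2.877 -2.462
vertex -1.718 1.643 -3.457
vertex -2.981 3.712 -3.51
endloop
endfacet

endsolid


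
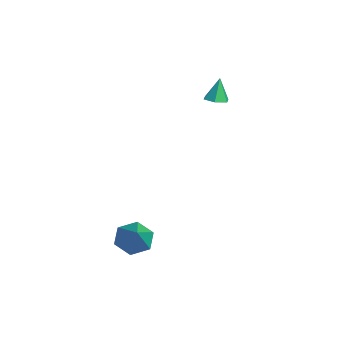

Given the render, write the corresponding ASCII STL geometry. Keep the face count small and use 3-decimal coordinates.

solid 
facet normal -0.728 0.154 -0.668
outer loop
vertex 3.316 -2.661 -5.206
vertex 2.713 -2.282 -4.462
vertex 3.333 -1.653 -4.992
endloop
endfacet
facet normal 0.909 0.072 -0.410
outer loop
vertex 3.316 -2.661 -5.206
vertex 3.333 -1.653 -4.992
vertex 4.307 -2.618 -2.998
endloop
endfacet
facet normal -0.727 0.154 -0.669
outer loop
vertex 3.333 -1.653 -4.992
vertex 2.713 -2.282 -4.462
vertex 2.73 -1.274 -4.249
endloop
endfacet
facet normal 0.605 0.791 0.087
outer loop
vertex 3.333 -1.653 -4.992
vertex 2.73 -1.274 -4.249
vertex 4.307 -2.618 -2.998
endloop
endfacet
facet normal -0.728 0.153 -0.668
outer loop
vertex 2.73 -1.274 -4.249
vertex 2.713 -2.282 -4.462
vertex 2.11 -1.903 -3.718
endloop
endfacet
facet normal -0.030 0.662 0.749
outer loop
vertex 2.73 -1.274 -4.249
vertex 2.11 -1.903 -3.718
vertex 4.307 -2.618 -2.998
endloop
endfacet
facet normal -0.728 0.154 -0.668
outer loop
vertex 2.11 -1.903 -3.718
vertex 2.713 -2.282 -4.462
vertex 2.093 -2.91 -3.931
endloop
endfacet
facet normal -0.360 -0.187 0.914
outer loop
vertex 2.11 -1.903 -3.718
vertex 2.093 -2.91 -3.931
vertex 4.307 -2.618 -2.998
endloop
endfacet
facet normal -0.728 0.154 -0.668
outer loop
vertex 2.093 -2.91 -3.931
vertex 2.713 -2.282 -4.462
vertex 2.696 -3.289 -4.675
endloop
endfacet
facet normal -0.056 -0.907 0.417
outer loop
vertex 2.093 -2.91 -3.931
vertex 2.696 -3.289 -4.675
vertex 4.307 -2.618 -2.998
endloop
endfacet
facet normal -0.728 0.154 -0.668
outer loop
vertex 2.696 -3.289 -4.675
vertex 2.713 -2.282 -4.462
vertex 3.316 -2.661 -5.206
endloop
endfacet
facet normal 0.579 -0.778 -0.245
outer loop
vertex 2.696 -3.289 -4.675
vertex 3.316 -2.661 -5.206
vertex 4.307 -2.618 -2.998
endloop
endfacet
facet normal 0.144 -0.197 -0.970
outer loop
vertex -1.643 4.156 1.76
vertex -2.226 3.769 1.752
vertex -2.258 4.453 1.608
endloop
endfacet
facet normal 0.362 0.891 0.274
outer loop
vertex -1.643 4.156 1.76
vertex -2.258 4.453 1.608
vertex -2.434 4.051 3.148
endloop
endfacet
facet normal 0.144 -0.197 -0.970
outer loop
vertex -2.258 4.453 1.608
vertex -2.226 3.769 1.752
vertex -2.841 4.066 1.6
endloop
endfacet
facet normal -0.548 0.822 0.152
outer loop
vertex -2.258 4.453 1.608
vertex -2.841 4.066 1.6
vertex -2.434 4.051 3.148
endloop
endfacet
facet normal 0.145 -0.196 -0.970
outer loop
vertex -2.841 4.066 1.6
vertex -2.226 3.769 1.752
vertex -2.809 3.381 1.743
endloop
endfacet
facet normal -0.967 0.008 0.254
outer loop
vertex -2.841 4.066 1.6
vertex -2.809 3.381 1.743
vertex -2.434 4.051 3.148
endloop
endfacet
facet normal 0.145 -0.196 -0.970
outer loop
vertex -2.809 3.381 1.743
vertex -2.226 3.769 1.752
vertex -2.194 3.084 1.895
endloop
endfacet
facet normal -0.475 -0.738 0.479
outer loop
vertex -2.809 3.381 1.743
vertex -2.194 3.084 1.895
vertex -2.434 4.051 3.148
endloop
endfacet
facet normal 0.145 -0.196 -0.970
outer loop
vertex -2.194 3.084 1.895
vertex -2.226 3.769 1.752
vertex -1.611 3.471 1.904
endloop
endfacet
facet normal 0.436 -0.670 0.601
outer loop
vertex -2.194 3.084 1.895
vertex -1.611 3.471 1.904
vertex -2.434 4.051 3.148
endloop
endfacet
facet normal 0.144 -0.197 -0.970
outer loop
vertex -1.611 3.471 1.904
vertex -2.226 3.769 1.752
vertex -1.643 4.156 1.76
endloop
endfacet
facet normal 0.855 0.145 0.498
outer loop
vertex -1.611 3.471 1.904
vertex -1.643 4.156 1.76
vertex -2.434 4.051 3.148
endloop
endfacet

endsolid
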